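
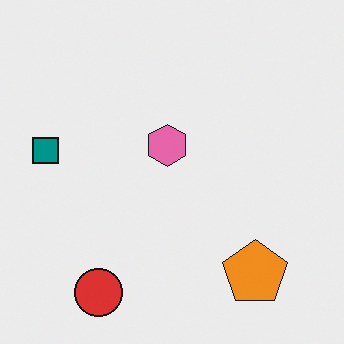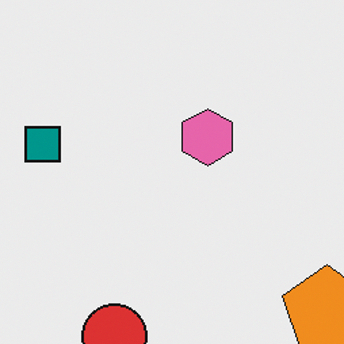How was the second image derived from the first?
The transformation is: cropped slightly and scaled back up.

The visible shapes are larger and the field of view is narrower; shapes near the original edges may be partly or wholly outside the frame — a crop-and-rescale.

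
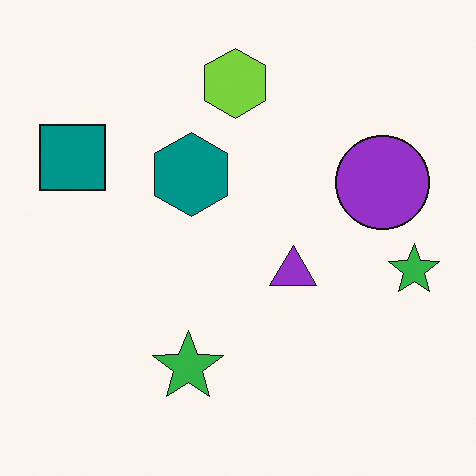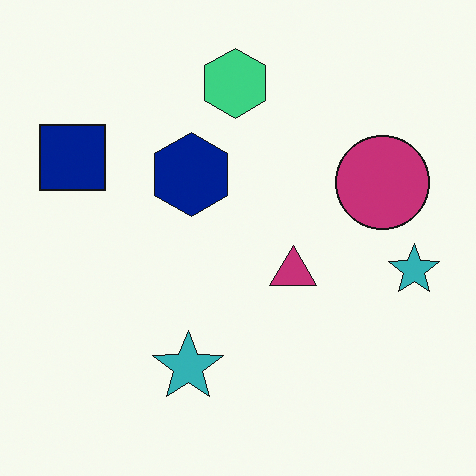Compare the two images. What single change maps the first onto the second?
It was hue-shifted slightly.

Every shape's color has rotated by the same amount around the hue wheel — a uniform hue shift.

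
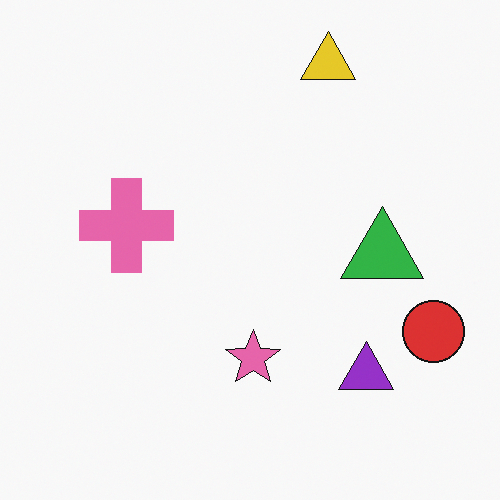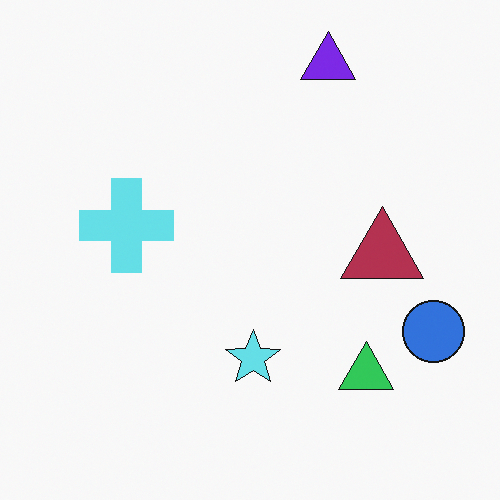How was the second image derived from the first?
The image was hue-shifted by a large amount.

Every shape's color has rotated by the same amount around the hue wheel — a uniform hue shift.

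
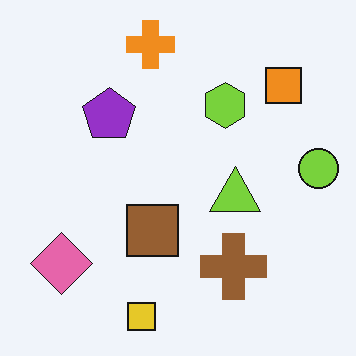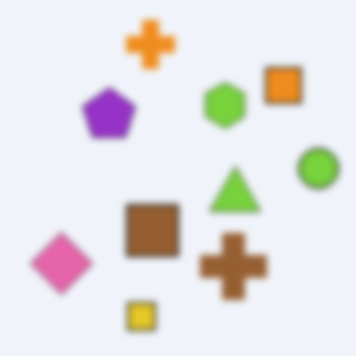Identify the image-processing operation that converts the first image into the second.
This is the original image moderately blurred.

Shape edges and outlines are uniformly softened across the whole image.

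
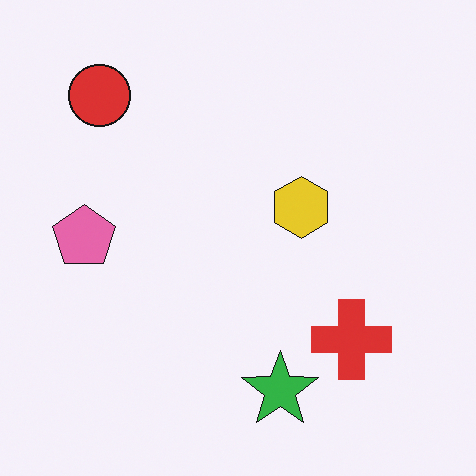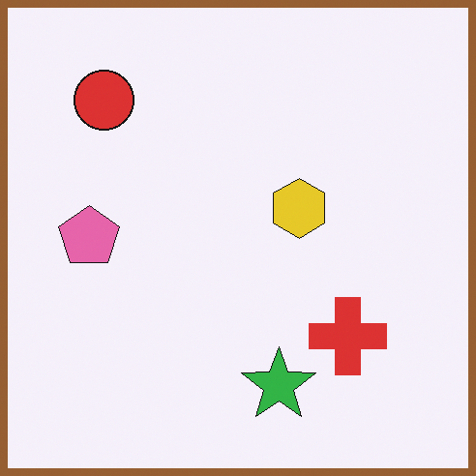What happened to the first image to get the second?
Framed with a brown border.

A solid brown frame runs around the edge of the second image, with the content slightly shrunk inside it.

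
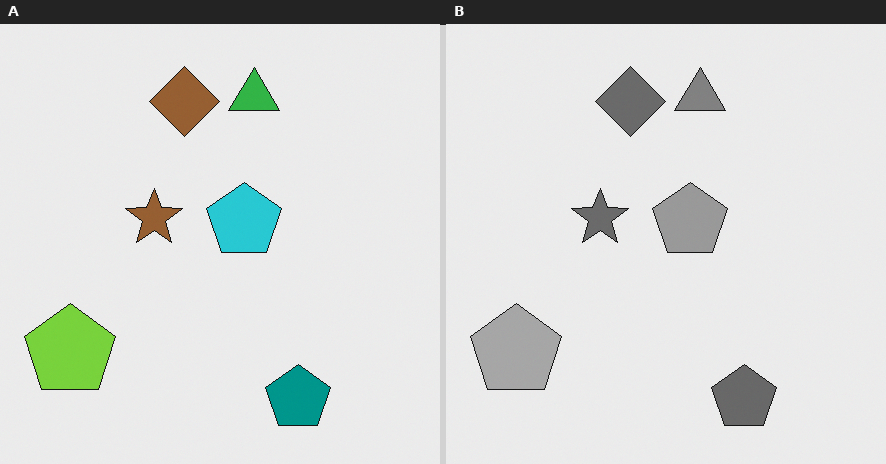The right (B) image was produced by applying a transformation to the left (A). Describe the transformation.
The transformation is: converted to grayscale.

All color is removed — every shape is now a shade of grey.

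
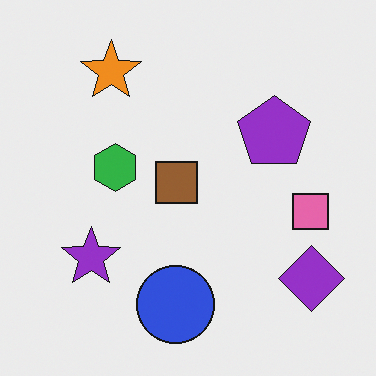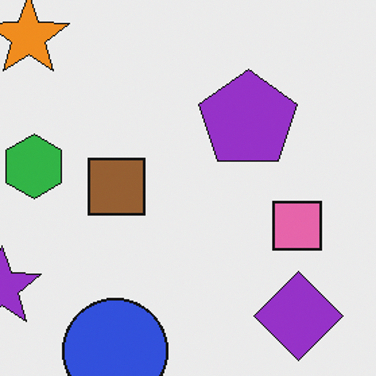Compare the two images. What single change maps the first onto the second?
The second image is the first cropped to a modestly smaller region and rescaled.

The visible shapes are larger and the field of view is narrower; shapes near the original edges may be partly or wholly outside the frame — a crop-and-rescale.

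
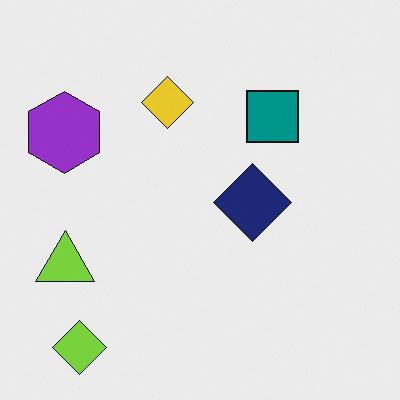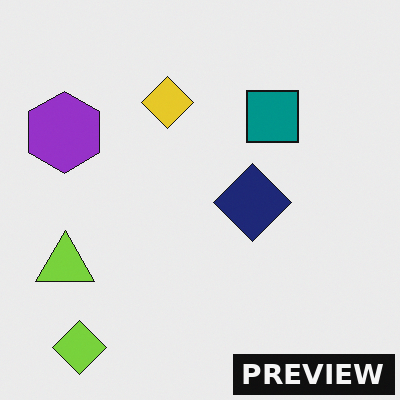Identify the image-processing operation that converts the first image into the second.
Watermarked with the text "PREVIEW" in the lower-right corner.

A dark label reading "PREVIEW" appears in the lower-right corner.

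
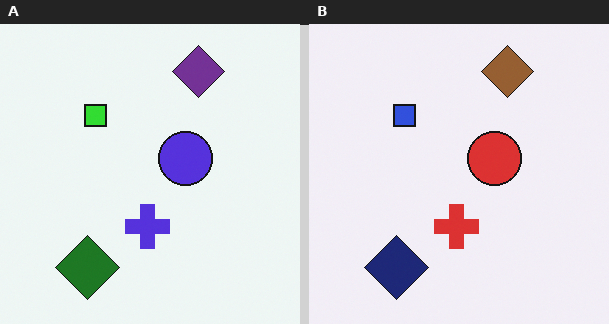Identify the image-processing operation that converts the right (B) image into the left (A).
It was hue-shifted through roughly half the color wheel.

Every shape's color has rotated by the same amount around the hue wheel — a uniform hue shift.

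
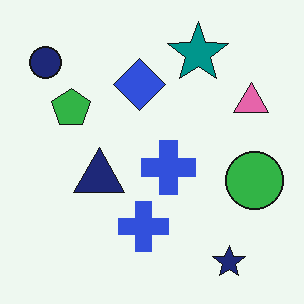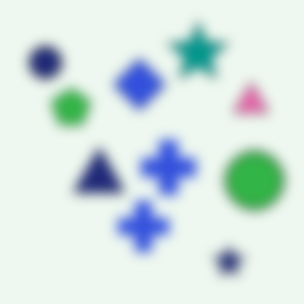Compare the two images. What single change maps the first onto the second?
Heavily blurred.

Shape edges and outlines are uniformly softened across the whole image.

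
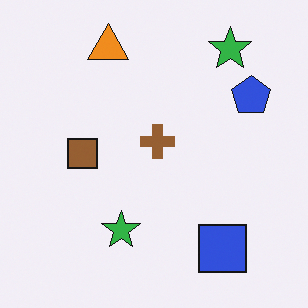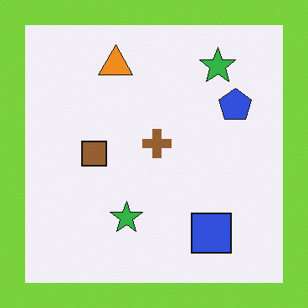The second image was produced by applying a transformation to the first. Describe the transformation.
The image was framed with a lime border.

A solid lime frame runs around the edge of the second image, with the content slightly shrunk inside it.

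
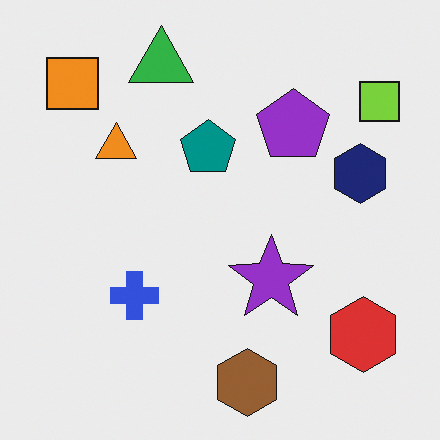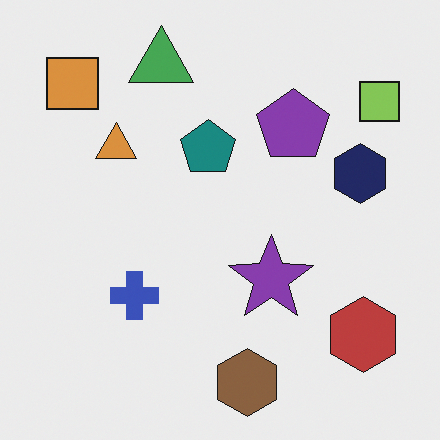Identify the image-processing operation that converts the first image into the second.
The image was slightly desaturated.

All colors are more muted and greyish — a global saturation change.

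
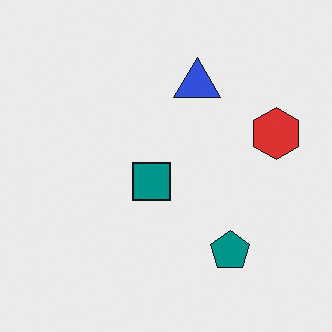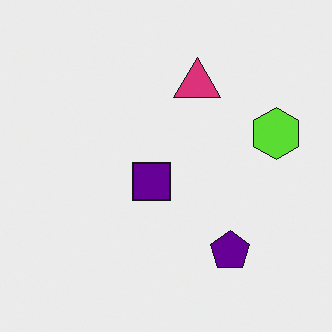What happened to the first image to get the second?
It was hue-shifted noticeably.

Every shape's color has rotated by the same amount around the hue wheel — a uniform hue shift.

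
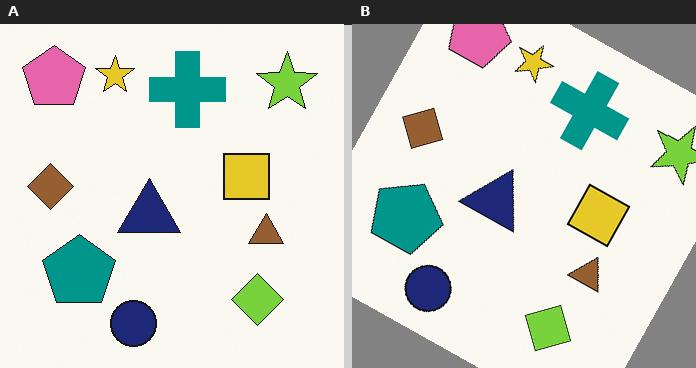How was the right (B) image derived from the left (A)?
The image was rotated clockwise by a moderate amount.

Every shape is tilted by the same angle and the image corners show triangular fill wedges — a whole-image rotation by a non-right angle.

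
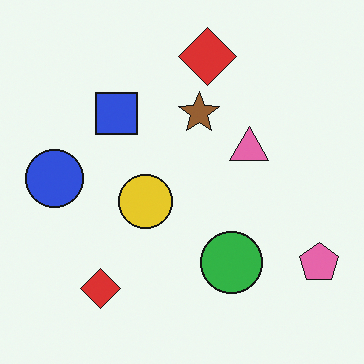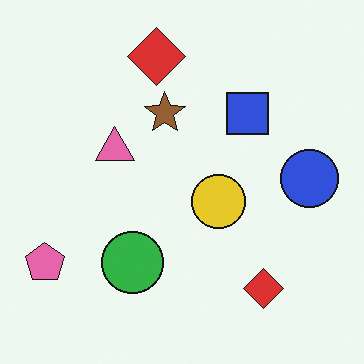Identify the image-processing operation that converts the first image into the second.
It was flipped horizontally (left ↔ right).

The pink pentagon is in the bottom-right of the first image and the bottom-left of the second — shapes on opposite sides of the vertical midline have swapped in a mirror flip.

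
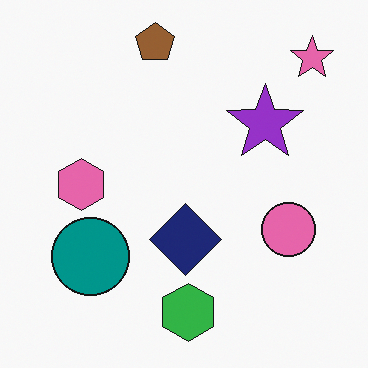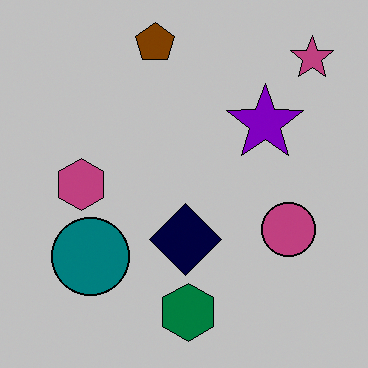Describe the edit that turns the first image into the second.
This is the original image heavily posterized to just a handful of flat colors.

Each flat color has snapped to a coarser quantized level — most visibly, the near-white background has dropped to a flat grey.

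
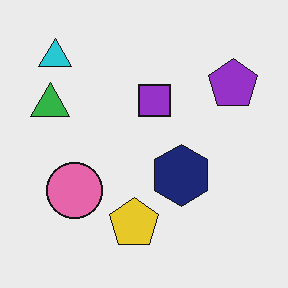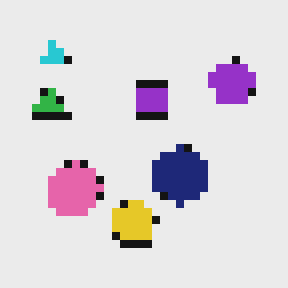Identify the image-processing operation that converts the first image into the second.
Moderately pixelated.

Shapes are reduced to large square blocks; fine edges and outlines are lost — a downscale-then-upscale (mosaic) effect.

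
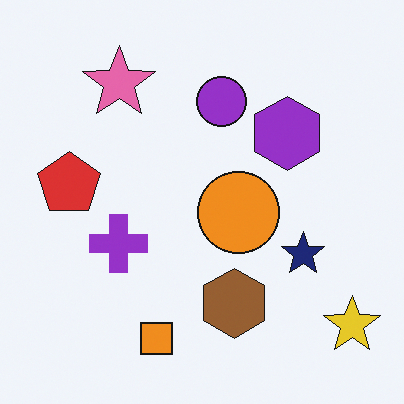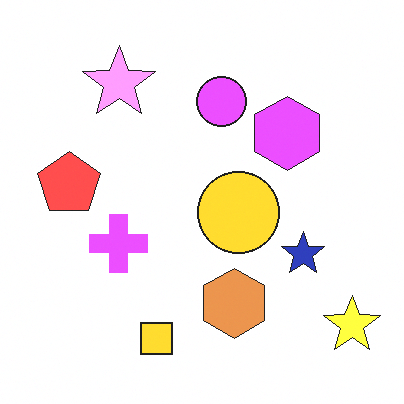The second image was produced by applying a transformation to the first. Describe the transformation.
The image was noticeably brightened.

Every pixel — background and shapes alike — is uniformly brightened.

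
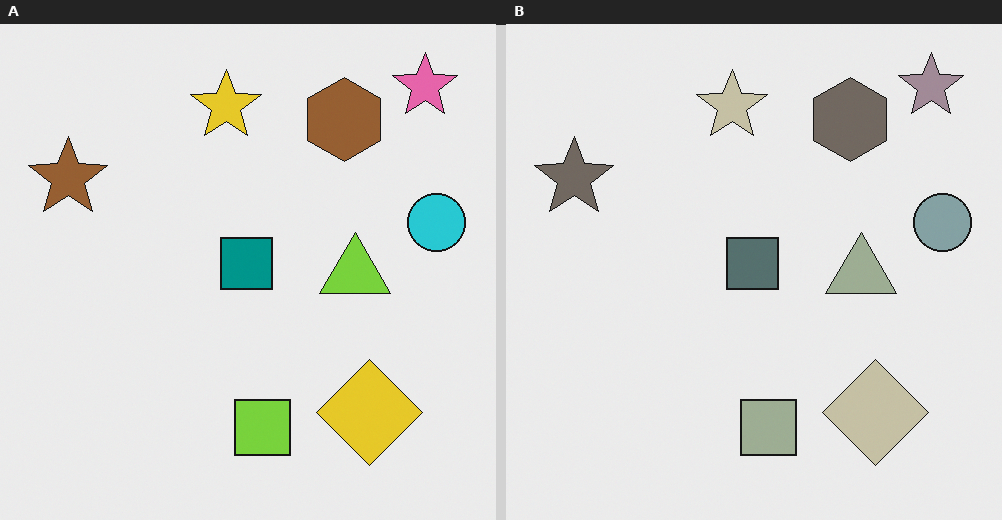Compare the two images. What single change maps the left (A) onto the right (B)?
The right (B) image is the left (A) made much more muted (saturation change).

All colors are more muted and greyish — a global saturation change.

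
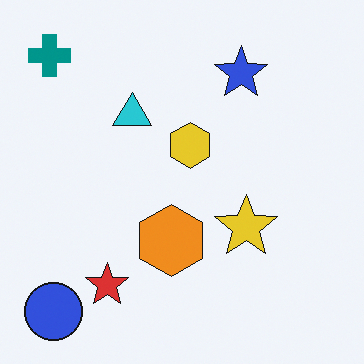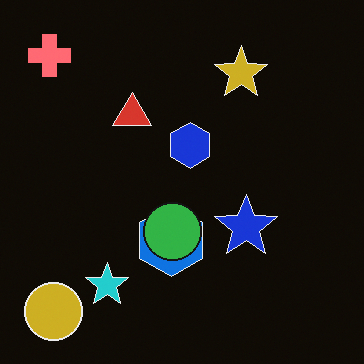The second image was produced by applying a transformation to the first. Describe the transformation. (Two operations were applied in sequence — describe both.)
The image was color-inverted (negative), then overlaid with an additional green circle.

The light background has become dark and every shape's color is its complement — a photographic negative. A green circle appears in the second image that is absent from the first.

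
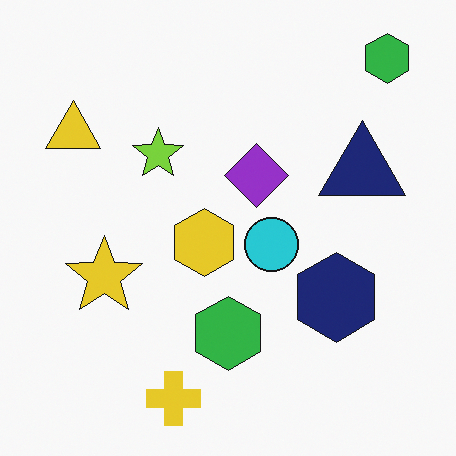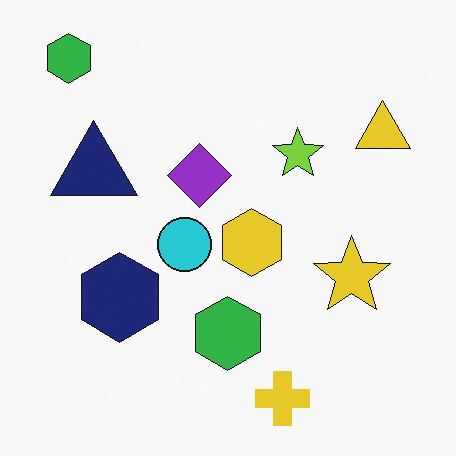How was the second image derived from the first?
It was flipped horizontally (left ↔ right).

The yellow triangle is in the top-left of the first image and the top-right of the second — shapes on opposite sides of the vertical midline have swapped in a mirror flip.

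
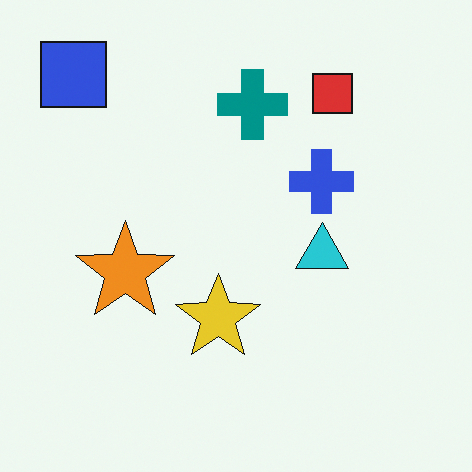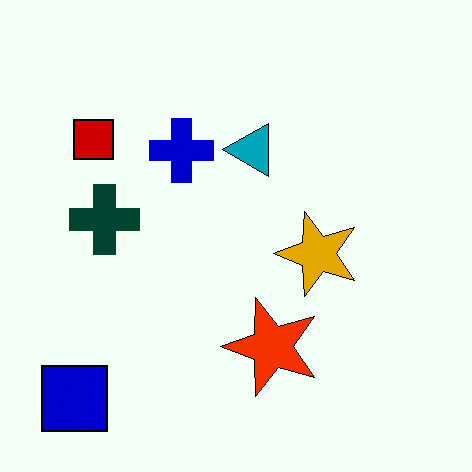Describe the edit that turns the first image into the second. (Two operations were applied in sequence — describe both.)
It was rotated 90° counter-clockwise, then given much higher contrast.

The blue square sits in the top-left of the first image and the bottom-left of the second — consistent with a whole-image 90° counter-clockwise rotation. Tones are pushed away from mid-grey across the whole image — a global contrast change.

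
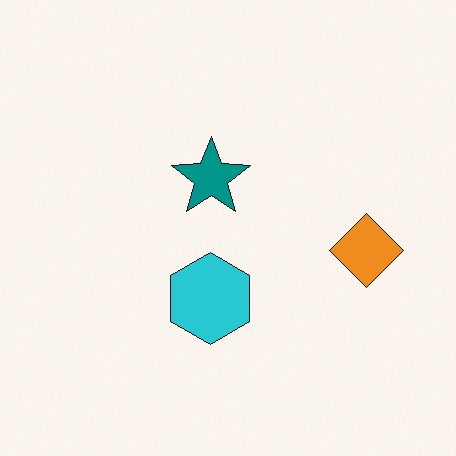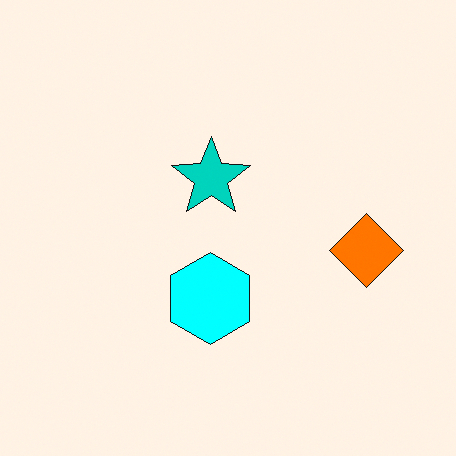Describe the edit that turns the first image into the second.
The image was made much more vivid (saturation change).

All colors are more vivid — a global saturation change.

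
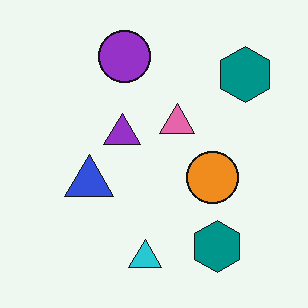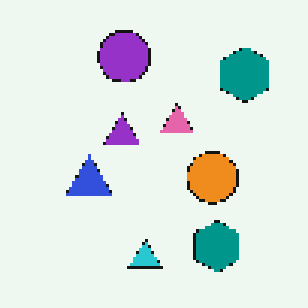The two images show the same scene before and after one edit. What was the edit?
Lightly pixelated (a mild mosaic effect).

Shapes are reduced to large square blocks; fine edges and outlines are lost — a downscale-then-upscale (mosaic) effect.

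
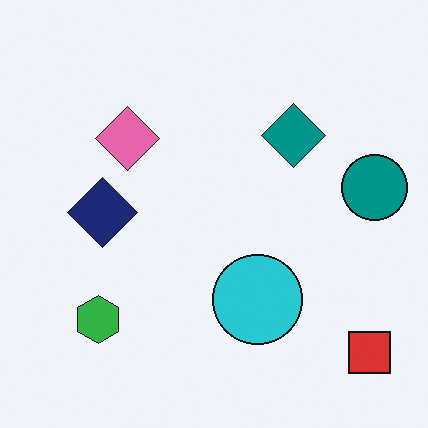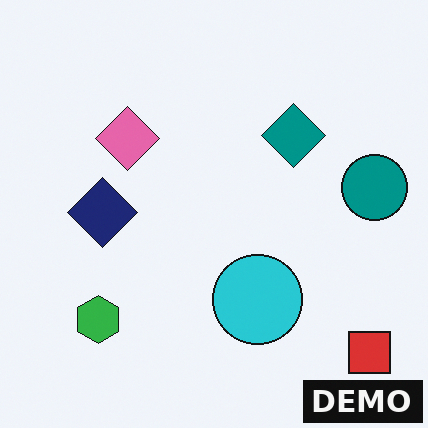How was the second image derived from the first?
The transformation is: watermarked with the text "DEMO" in the lower-right corner.

A dark label reading "DEMO" appears in the lower-right corner.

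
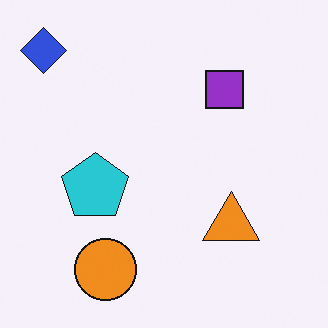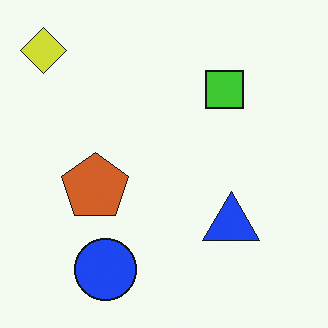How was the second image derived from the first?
Hue-shifted by a large amount.

Every shape's color has rotated by the same amount around the hue wheel — a uniform hue shift.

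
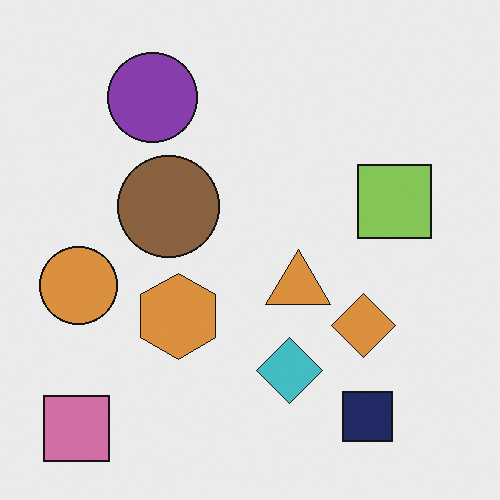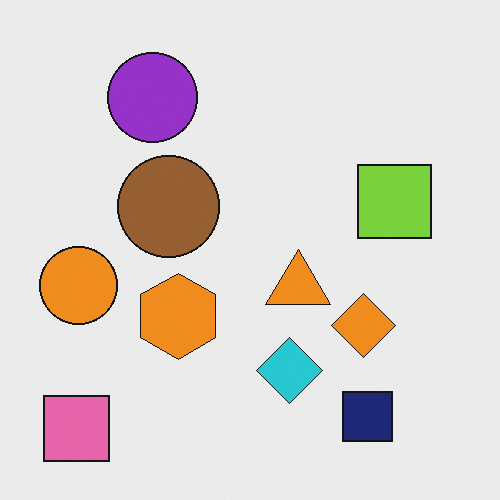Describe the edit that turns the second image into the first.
The image was slightly desaturated.

All colors are more muted and greyish — a global saturation change.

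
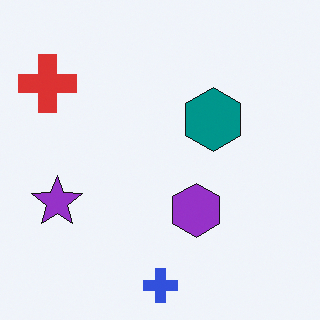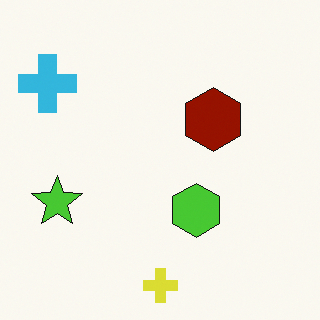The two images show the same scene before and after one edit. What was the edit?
The second image is the first hue-shifted through roughly half the color wheel.

Every shape's color has rotated by the same amount around the hue wheel — a uniform hue shift.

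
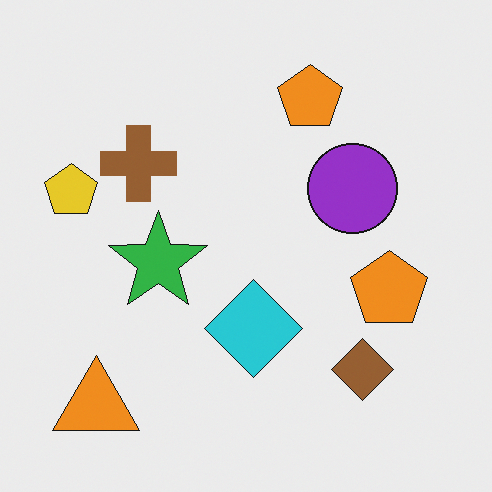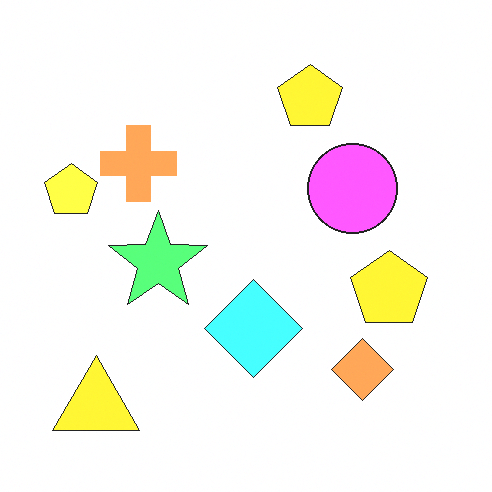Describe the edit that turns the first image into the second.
Noticeably brightened.

Every pixel — background and shapes alike — is uniformly brightened.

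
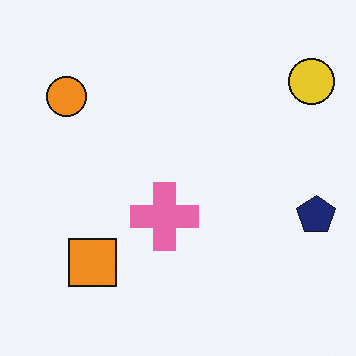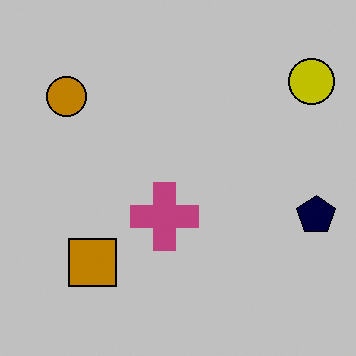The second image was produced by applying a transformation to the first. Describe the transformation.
It was aggressively posterized.

Each flat color has snapped to a coarser quantized level — most visibly, the near-white background has dropped to a flat grey.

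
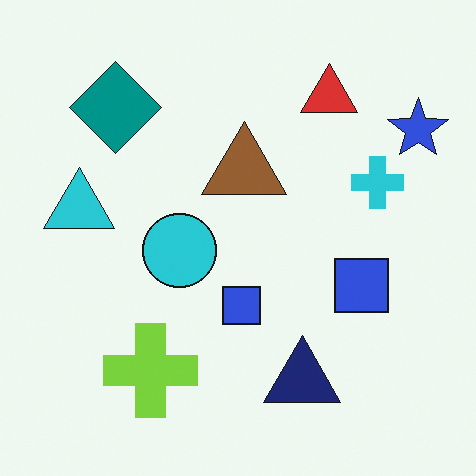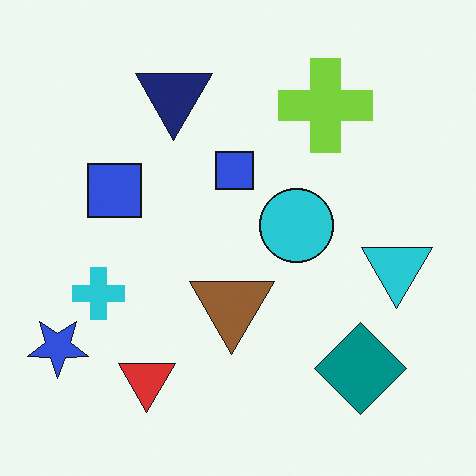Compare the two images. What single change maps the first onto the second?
The image was rotated 180°.

The blue star sits in the top-right of the first image and the bottom-left of the second — consistent with a whole-image 180° rotation.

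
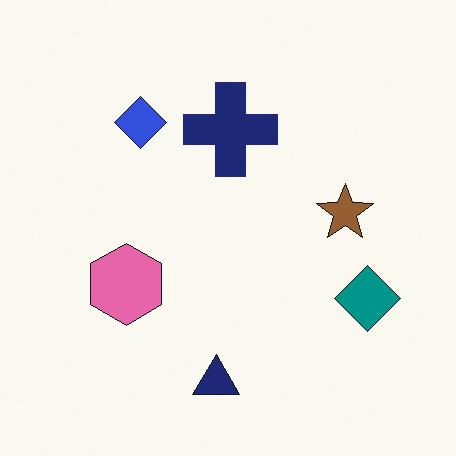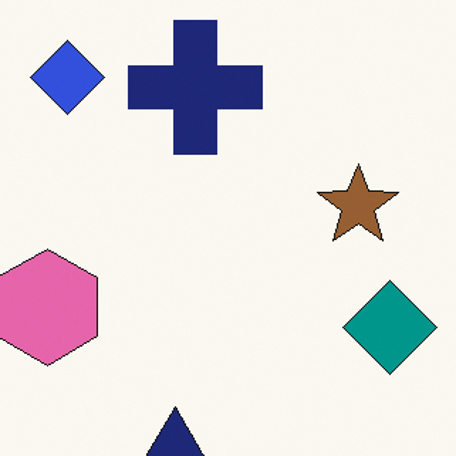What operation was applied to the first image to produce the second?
It was cropped to a modestly smaller region and rescaled.

The visible shapes are larger and the field of view is narrower; shapes near the original edges may be partly or wholly outside the frame — a crop-and-rescale.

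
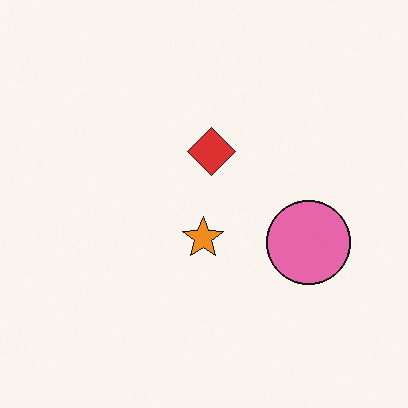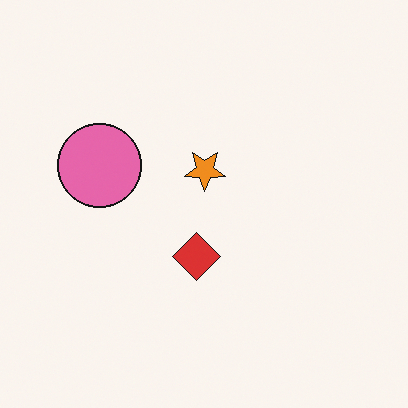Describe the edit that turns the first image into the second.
It was rotated 180°.

The pink circle sits in the right of the first image and the left of the second — consistent with a whole-image 180° rotation.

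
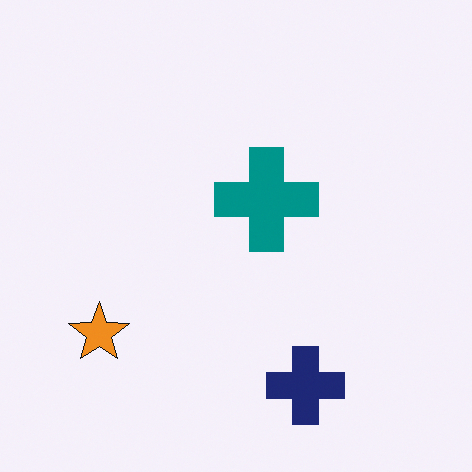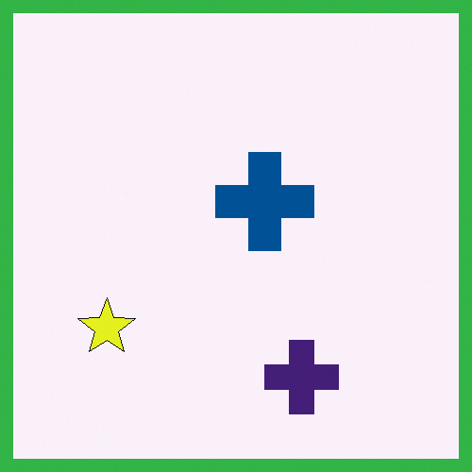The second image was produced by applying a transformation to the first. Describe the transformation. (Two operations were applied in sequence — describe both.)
The transformation is: hue-shifted slightly, then framed with a green border.

Every shape's color has rotated by the same amount around the hue wheel — a uniform hue shift. A solid green frame runs around the edge of the second image, with the content slightly shrunk inside it.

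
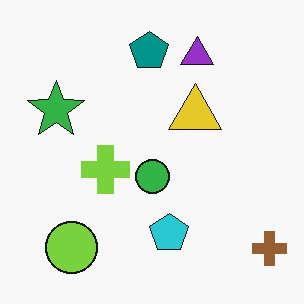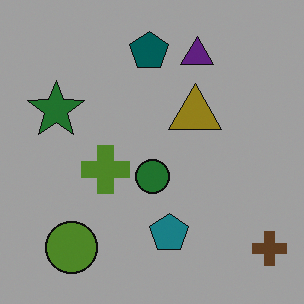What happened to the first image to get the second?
The transformation is: substantially darkened.

Every pixel — background and shapes alike — is uniformly darkened.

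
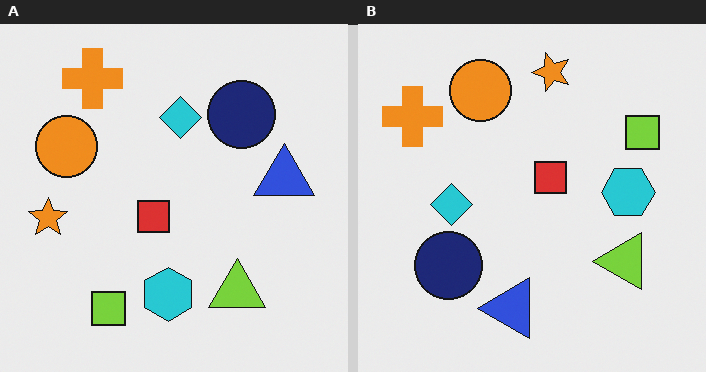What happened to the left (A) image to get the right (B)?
The image was transposed (reflected across the top-left ↔ bottom-right diagonal).

Shapes have swapped their row and column positions — what was in the top-right is now in the bottom-left — a diagonal reflection.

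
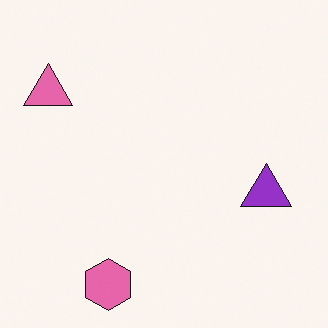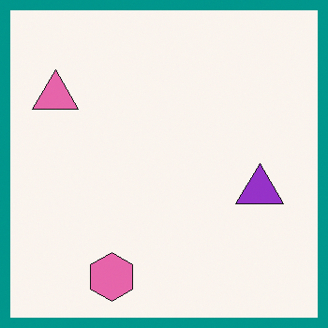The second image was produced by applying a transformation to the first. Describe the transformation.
The image was framed with a teal border.

A solid teal frame runs around the edge of the second image, with the content slightly shrunk inside it.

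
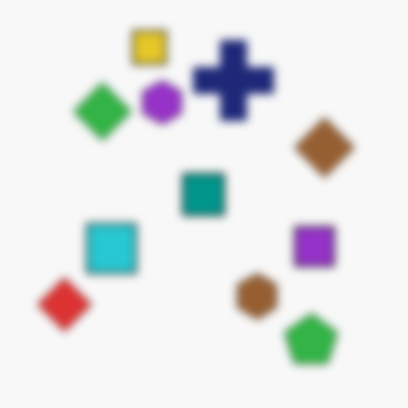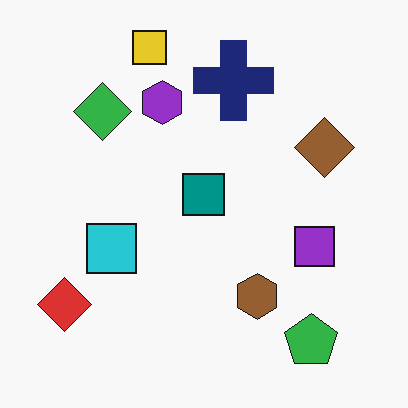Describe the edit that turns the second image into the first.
The image was noticeably gaussian-blurred.

Shape edges and outlines are uniformly softened across the whole image.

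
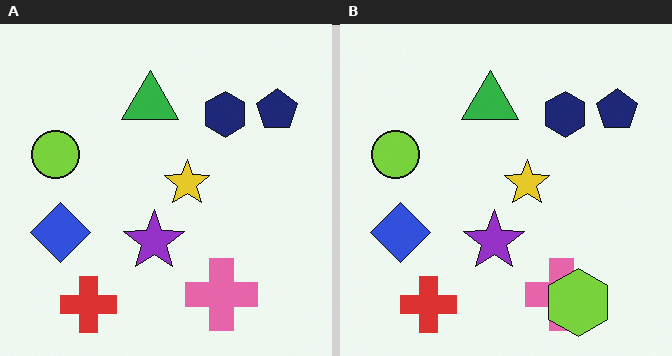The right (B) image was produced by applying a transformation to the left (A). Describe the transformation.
The image was overlaid with an additional lime hexagon.

A lime hexagon appears in the right (B) image that is absent from the left (A).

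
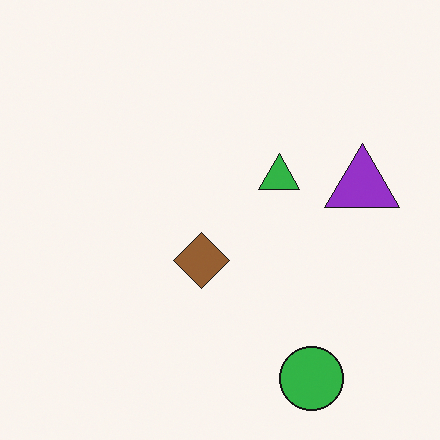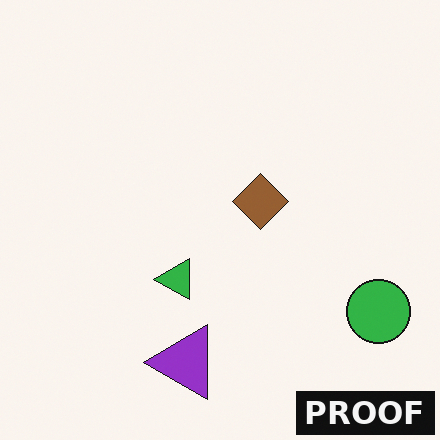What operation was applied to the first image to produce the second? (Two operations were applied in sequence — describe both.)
This is the original image transposed (reflected across the top-left ↔ bottom-right diagonal), then watermarked with the text "PROOF" in the lower-right corner.

Shapes have swapped their row and column positions — what was in the top-right is now in the bottom-left — a diagonal reflection. A dark label reading "PROOF" appears in the lower-right corner.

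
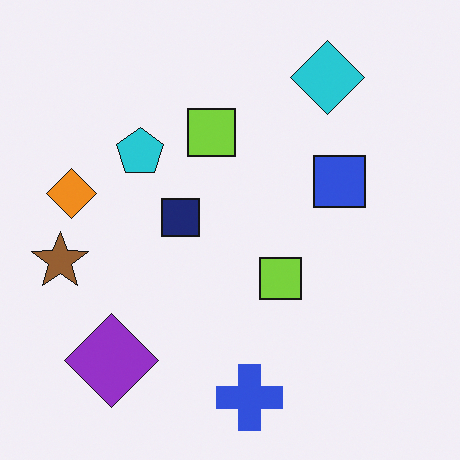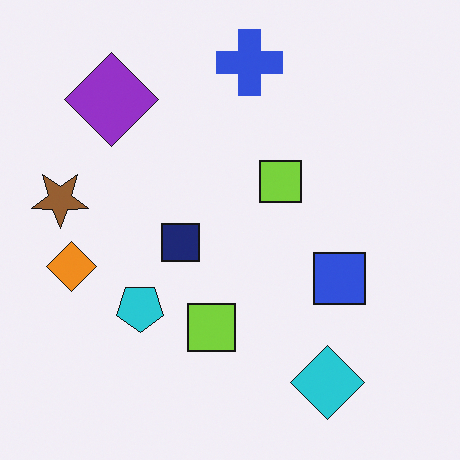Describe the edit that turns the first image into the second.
The transformation is: flipped vertically (top ↔ bottom).

The blue cross is in the bottom of the first image and the top of the second — shapes on opposite sides of the horizontal midline have swapped in a mirror flip.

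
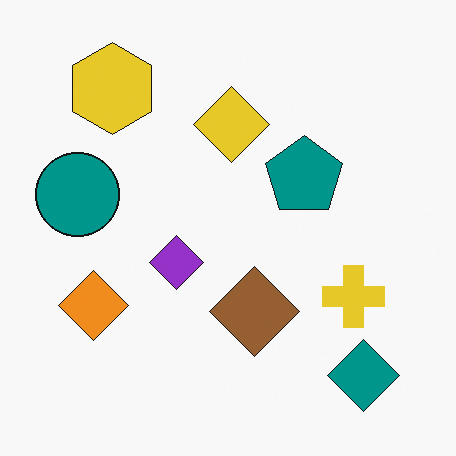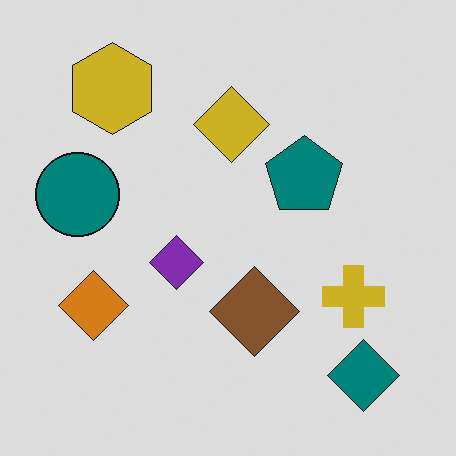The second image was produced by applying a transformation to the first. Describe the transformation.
The transformation is: slightly darkened.

Every pixel — background and shapes alike — is uniformly darkened.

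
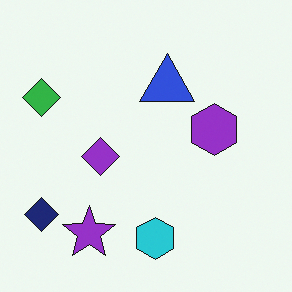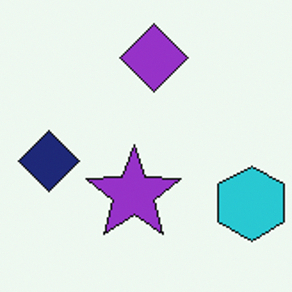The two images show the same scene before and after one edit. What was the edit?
Cropped tightly and scaled back up.

The visible shapes are larger and the field of view is narrower; shapes near the original edges may be partly or wholly outside the frame — a crop-and-rescale.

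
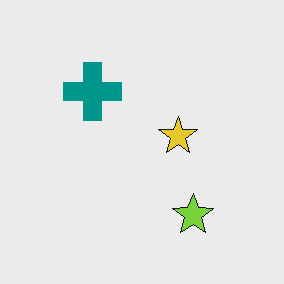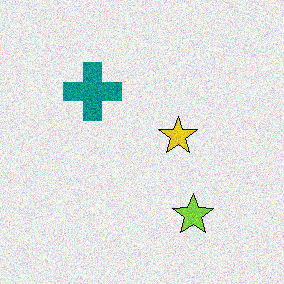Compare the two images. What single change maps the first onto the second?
The transformation is: degraded with moderate additive noise.

Random speckle covers the whole image, including the flat background.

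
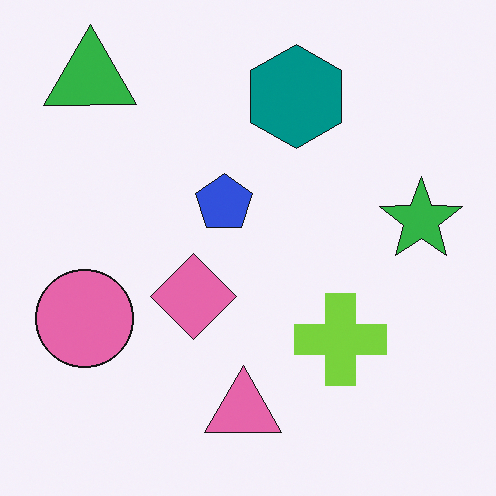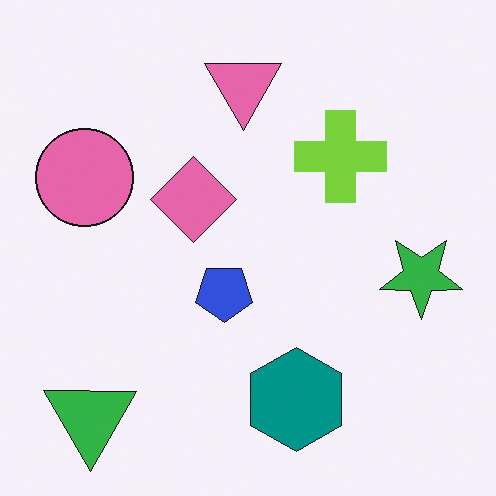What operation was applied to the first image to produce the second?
The transformation is: flipped vertically (top ↔ bottom).

The green triangle is in the top-left of the first image and the bottom-left of the second — shapes on opposite sides of the horizontal midline have swapped in a mirror flip.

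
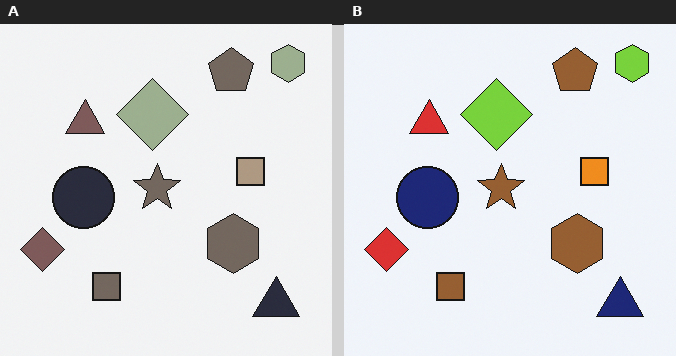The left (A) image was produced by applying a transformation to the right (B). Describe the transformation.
This is the original image heavily desaturated.

All colors are more muted and greyish — a global saturation change.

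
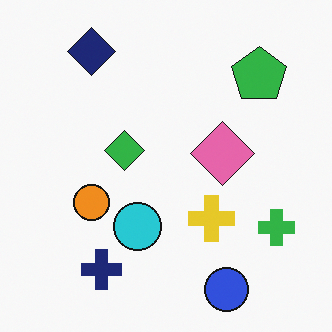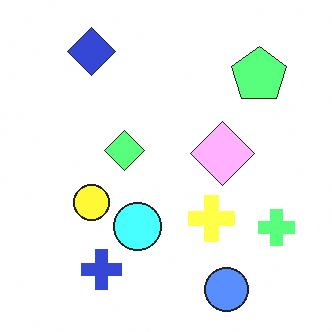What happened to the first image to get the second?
Noticeably brightened.

Every pixel — background and shapes alike — is uniformly brightened.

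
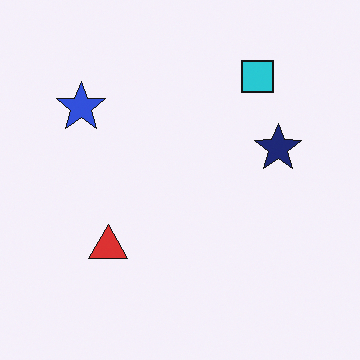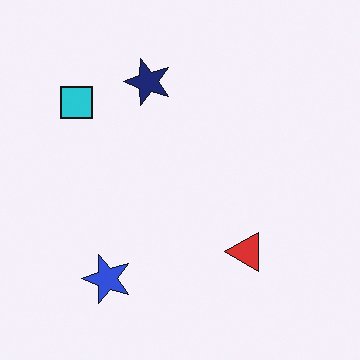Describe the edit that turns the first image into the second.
This is the original image rotated 90° counter-clockwise.

The cyan square sits in the top-right of the first image and the top-left of the second — consistent with a whole-image 90° counter-clockwise rotation.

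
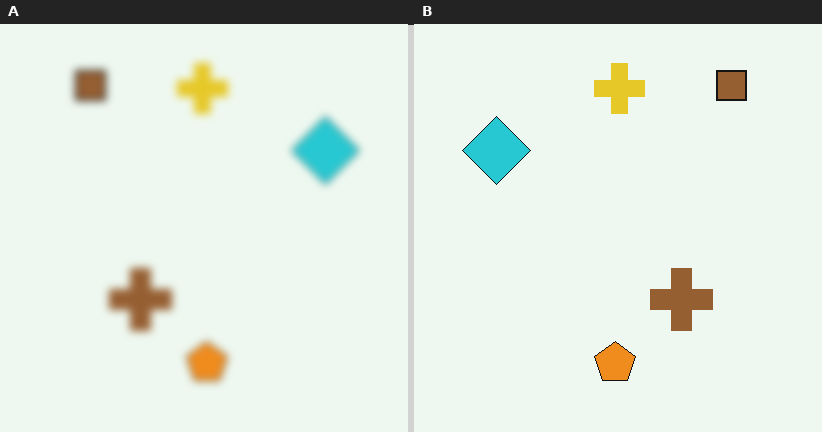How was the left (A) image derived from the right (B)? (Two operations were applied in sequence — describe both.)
The image was flipped horizontally (left ↔ right), then moderately blurred.

The cyan diamond is in the top-left of the right (B) image and the top-right of the left (A) — shapes on opposite sides of the vertical midline have swapped in a mirror flip. Shape edges and outlines are uniformly softened across the whole image.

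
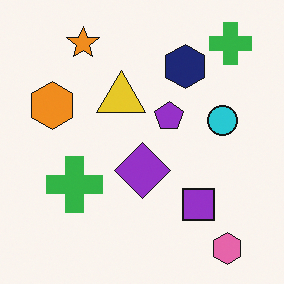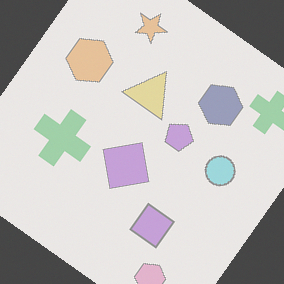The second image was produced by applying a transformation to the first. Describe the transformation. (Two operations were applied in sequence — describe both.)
The second image is the first given much lower contrast, then rotated clockwise by a large amount — several tens of degrees.

Tones are pushed toward mid-grey across the whole image — a global contrast change. Every shape is tilted by the same angle and the image corners show triangular fill wedges — a whole-image rotation by a non-right angle.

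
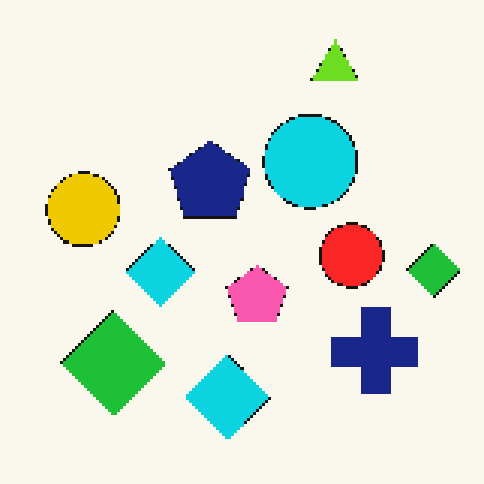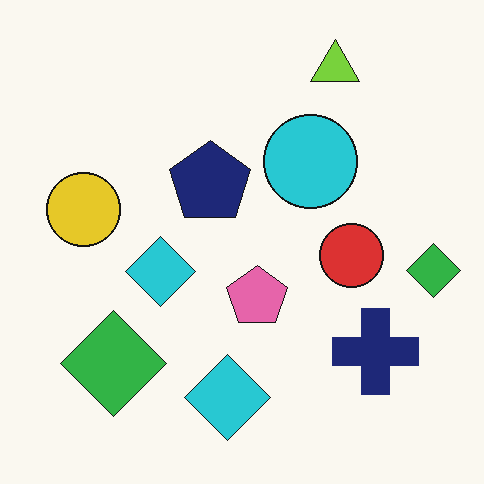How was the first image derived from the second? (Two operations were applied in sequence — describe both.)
The transformation is: slightly oversaturated, then lightly pixelated (a mild mosaic effect).

All colors are more vivid — a global saturation change. Shapes are reduced to large square blocks; fine edges and outlines are lost — a downscale-then-upscale (mosaic) effect.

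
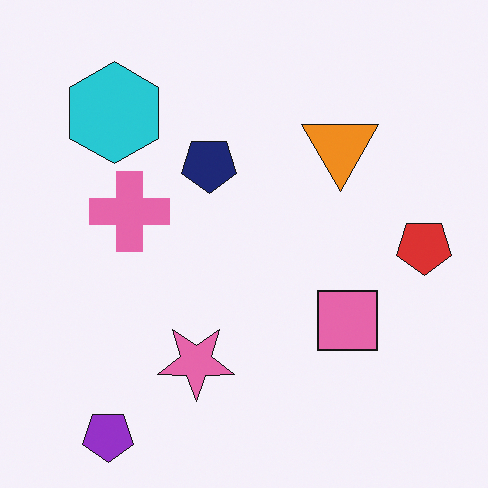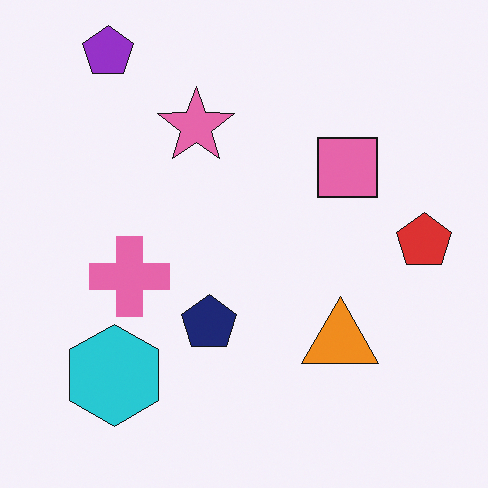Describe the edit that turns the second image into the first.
Flipped vertically (top ↔ bottom).

The purple pentagon is in the top-left of the second image and the bottom-left of the first — shapes on opposite sides of the horizontal midline have swapped in a mirror flip.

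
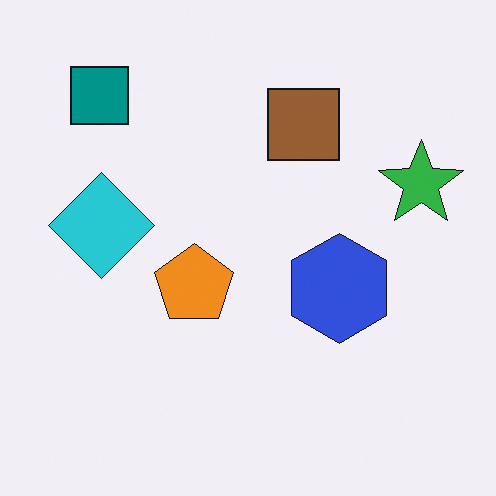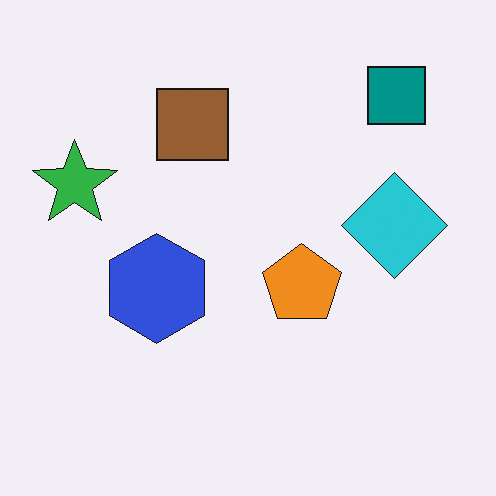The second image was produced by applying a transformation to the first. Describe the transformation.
The image was flipped horizontally (left ↔ right).

The green star is in the right of the first image and the left of the second — shapes on opposite sides of the vertical midline have swapped in a mirror flip.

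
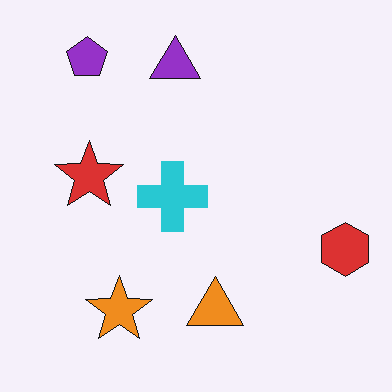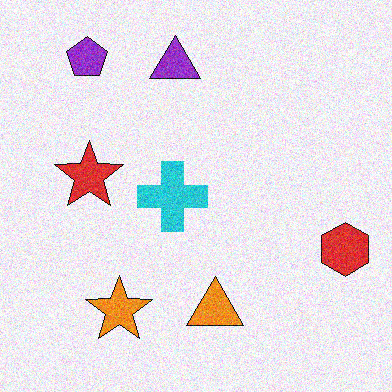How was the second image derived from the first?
Degraded with moderate additive noise.

Random speckle covers the whole image, including the flat background.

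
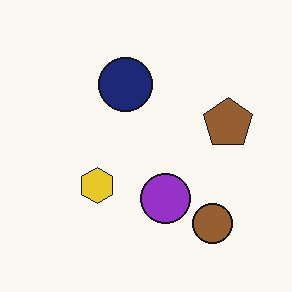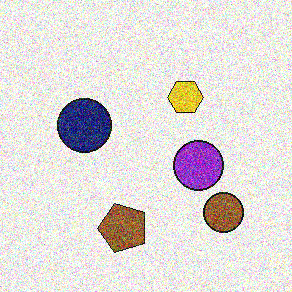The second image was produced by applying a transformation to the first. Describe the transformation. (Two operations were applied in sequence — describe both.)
Degraded with strong gaussian noise, then transposed (reflected across the top-left ↔ bottom-right diagonal).

Random speckle covers the whole image, including the flat background. Shapes have swapped their row and column positions — what was in the top-right is now in the bottom-left — a diagonal reflection.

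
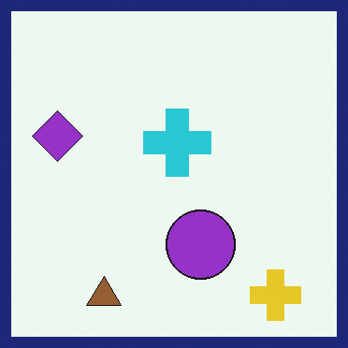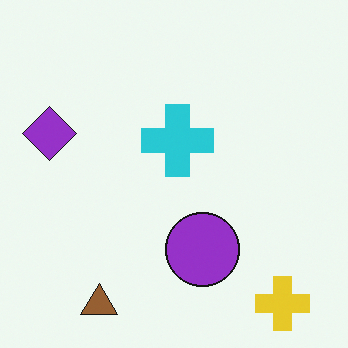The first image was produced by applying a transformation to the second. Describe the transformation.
The image was framed with a navy border.

A solid navy frame runs around the edge of the first image, with the content slightly shrunk inside it.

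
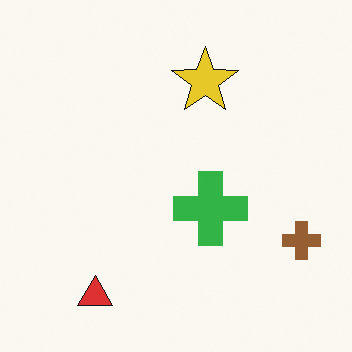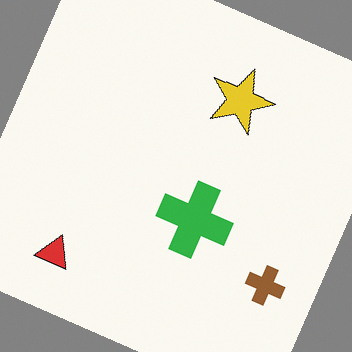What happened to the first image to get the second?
This is the original image rotated clockwise by a moderate amount.

Every shape is tilted by the same angle and the image corners show triangular fill wedges — a whole-image rotation by a non-right angle.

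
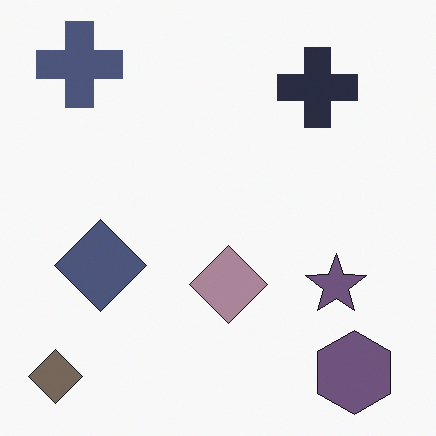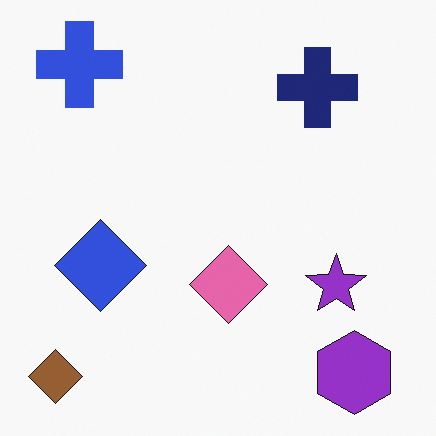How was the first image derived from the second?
The first image is the second heavily desaturated.

All colors are more muted and greyish — a global saturation change.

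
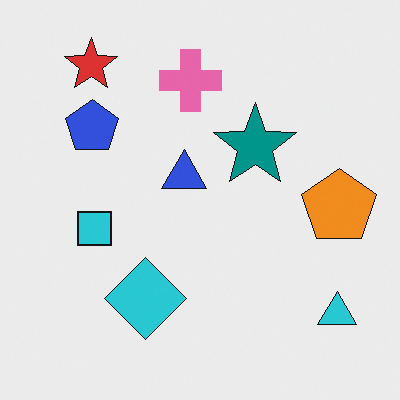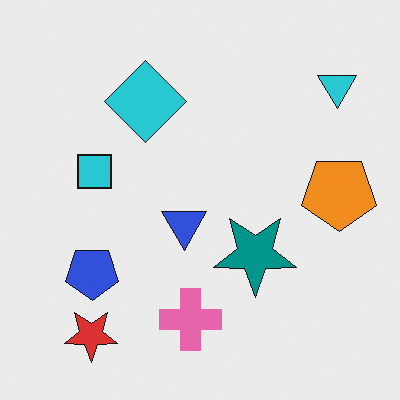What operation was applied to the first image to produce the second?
The transformation is: flipped vertically (top ↔ bottom).

The red star is in the top-left of the first image and the bottom-left of the second — shapes on opposite sides of the horizontal midline have swapped in a mirror flip.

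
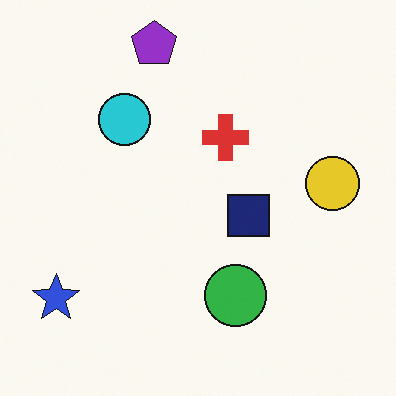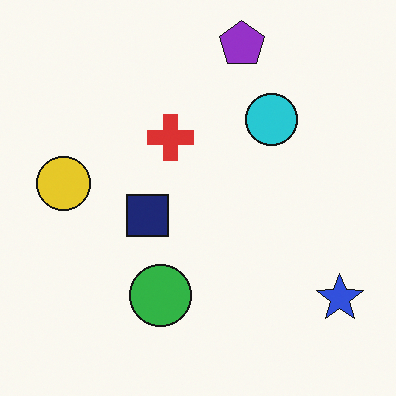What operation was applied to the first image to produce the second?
The transformation is: flipped horizontally (left ↔ right).

The blue star is in the bottom-left of the first image and the bottom-right of the second — shapes on opposite sides of the vertical midline have swapped in a mirror flip.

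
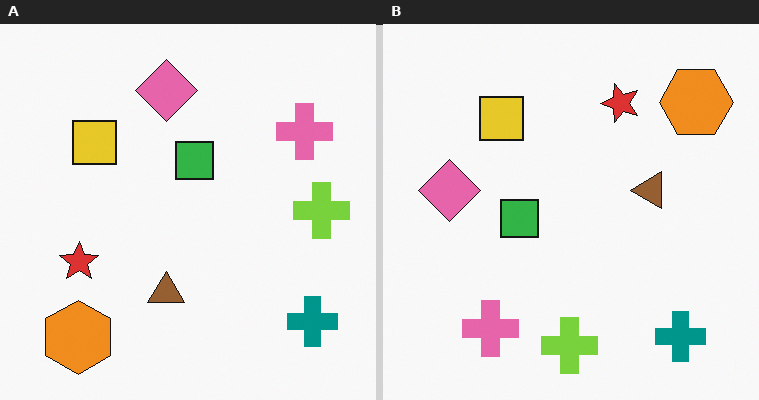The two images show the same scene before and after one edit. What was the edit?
It was transposed (reflected across the top-left ↔ bottom-right diagonal).

Shapes have swapped their row and column positions — what was in the top-right is now in the bottom-left — a diagonal reflection.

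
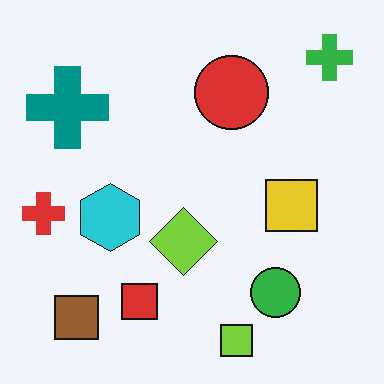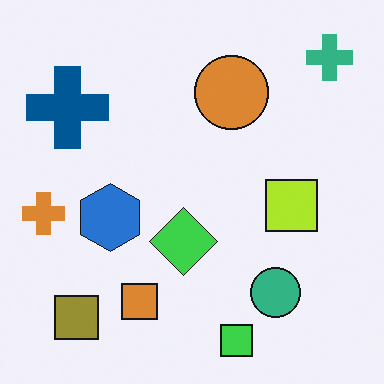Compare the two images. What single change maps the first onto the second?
Hue-shifted slightly.

Every shape's color has rotated by the same amount around the hue wheel — a uniform hue shift.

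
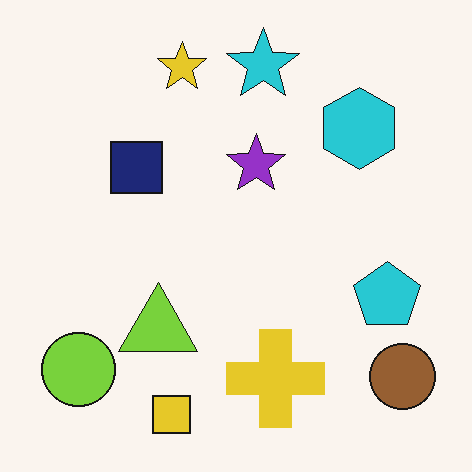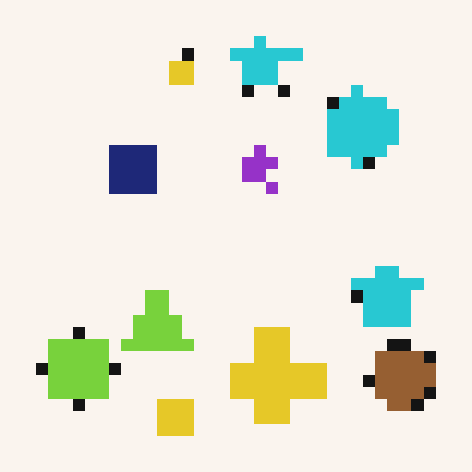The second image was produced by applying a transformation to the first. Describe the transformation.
The transformation is: coarsely pixelated.

Shapes are reduced to large square blocks; fine edges and outlines are lost — a downscale-then-upscale (mosaic) effect.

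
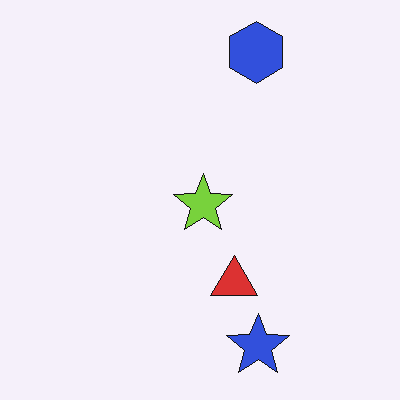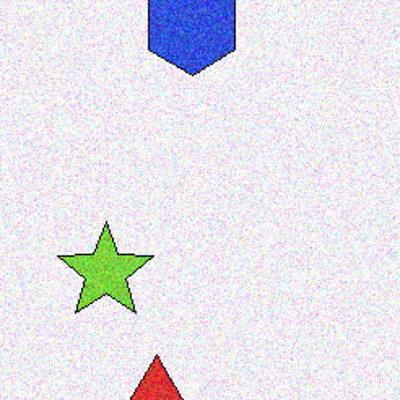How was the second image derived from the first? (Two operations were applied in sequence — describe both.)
The image was degraded with visible gaussian noise, then cropped tightly and scaled back up.

Random speckle covers the whole image, including the flat background. The visible shapes are larger and the field of view is narrower; shapes near the original edges may be partly or wholly outside the frame — a crop-and-rescale.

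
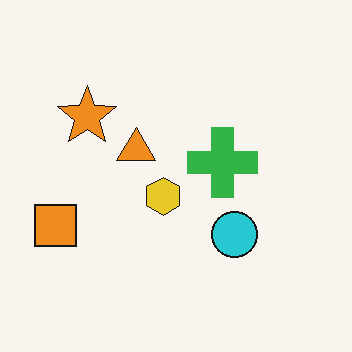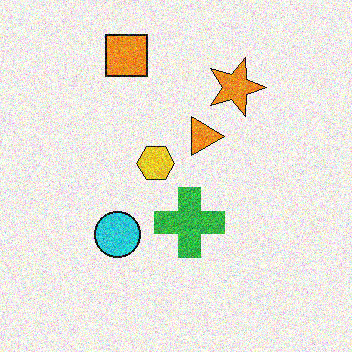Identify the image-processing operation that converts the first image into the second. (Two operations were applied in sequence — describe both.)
Rotated 90° clockwise, then degraded with a thick layer of grain.

The orange square sits in the left of the first image and the top of the second — consistent with a whole-image 90° clockwise rotation. Random speckle covers the whole image, including the flat background.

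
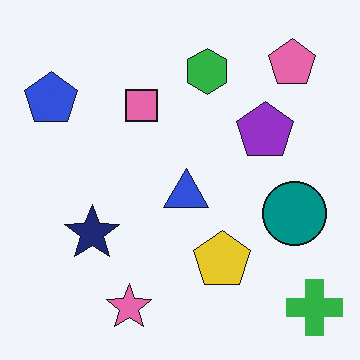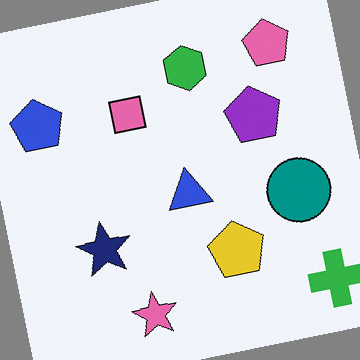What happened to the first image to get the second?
The transformation is: rotated counter-clockwise by a small amount.

Every shape is tilted by the same angle and the image corners show triangular fill wedges — a whole-image rotation by a non-right angle.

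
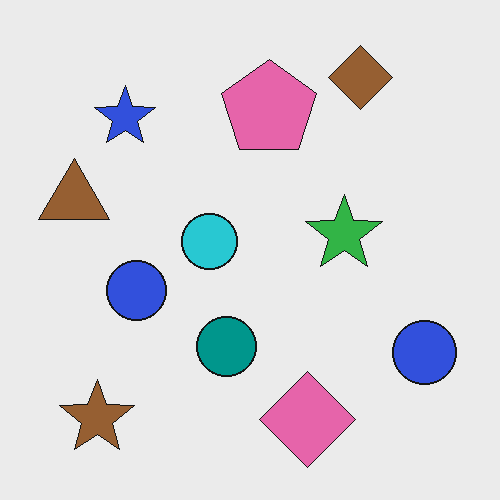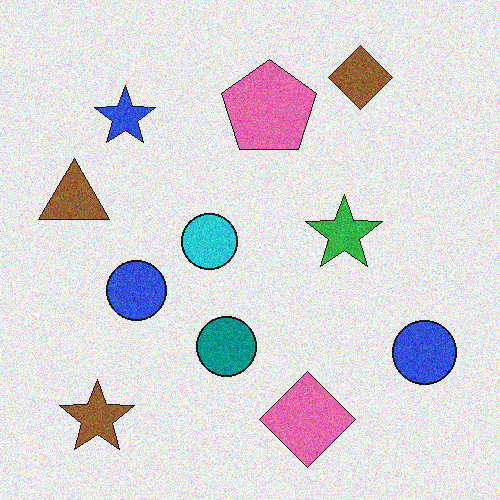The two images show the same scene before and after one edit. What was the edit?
Degraded with visible gaussian noise.

Random speckle covers the whole image, including the flat background.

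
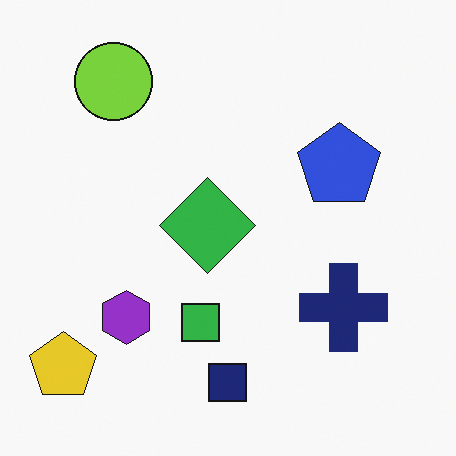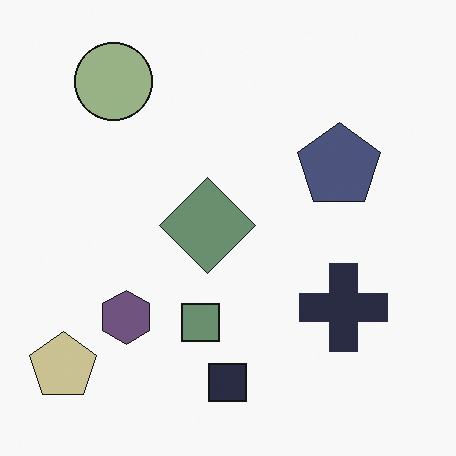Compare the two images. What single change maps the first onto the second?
The image was heavily desaturated.

All colors are more muted and greyish — a global saturation change.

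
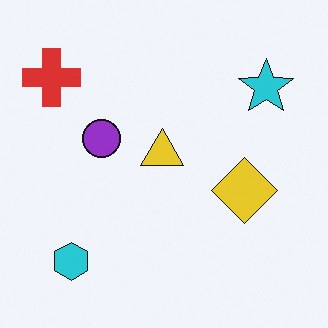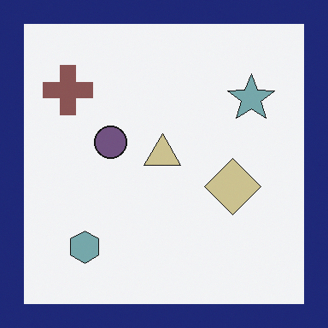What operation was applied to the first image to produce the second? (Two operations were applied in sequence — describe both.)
Heavily desaturated, then framed with a navy border.

All colors are more muted and greyish — a global saturation change. A solid navy frame runs around the edge of the second image, with the content slightly shrunk inside it.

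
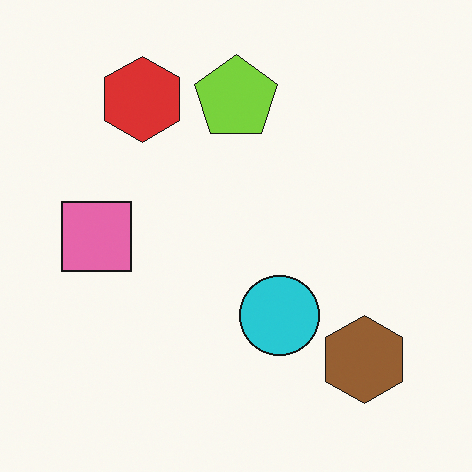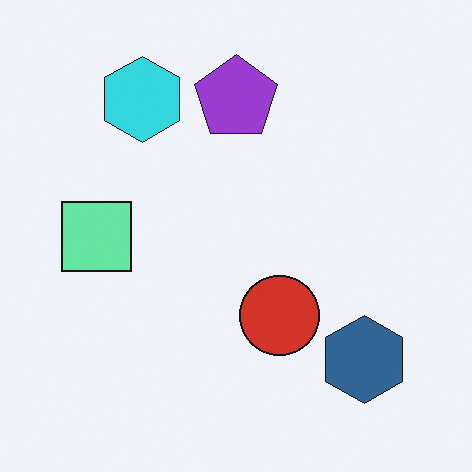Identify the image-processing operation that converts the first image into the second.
The second image is the first hue-shifted through roughly half the color wheel.

Every shape's color has rotated by the same amount around the hue wheel — a uniform hue shift.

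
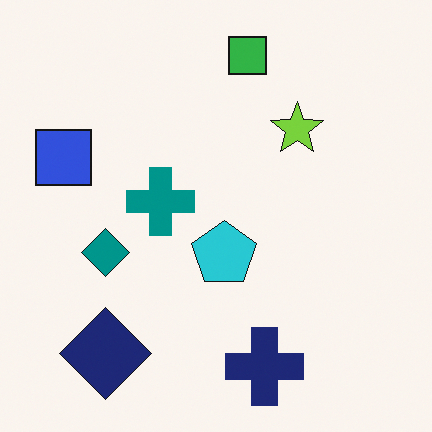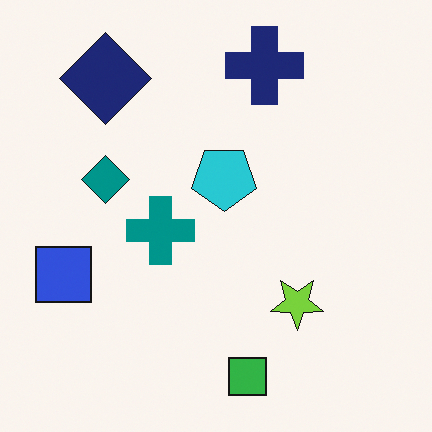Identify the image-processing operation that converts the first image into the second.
The second image is the first flipped vertically (top ↔ bottom).

The green square is in the top of the first image and the bottom of the second — shapes on opposite sides of the horizontal midline have swapped in a mirror flip.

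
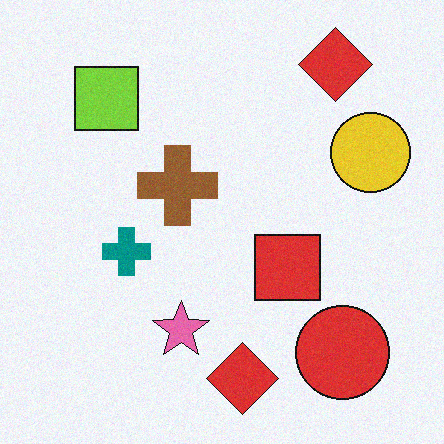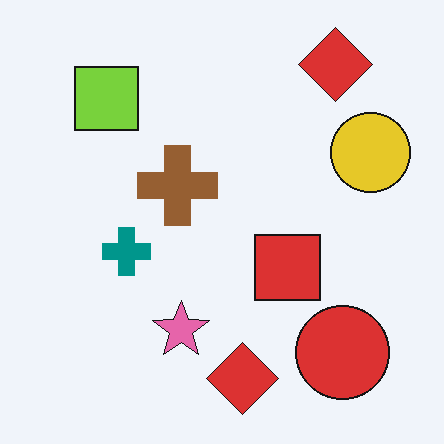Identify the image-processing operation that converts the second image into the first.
It was degraded with light additive noise.

Random speckle covers the whole image, including the flat background.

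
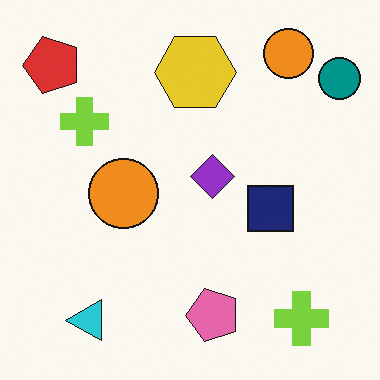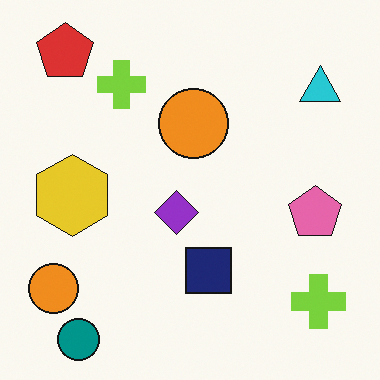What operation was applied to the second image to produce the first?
The transformation is: transposed (reflected across the top-left ↔ bottom-right diagonal).

Shapes have swapped their row and column positions — what was in the top-right is now in the bottom-left — a diagonal reflection.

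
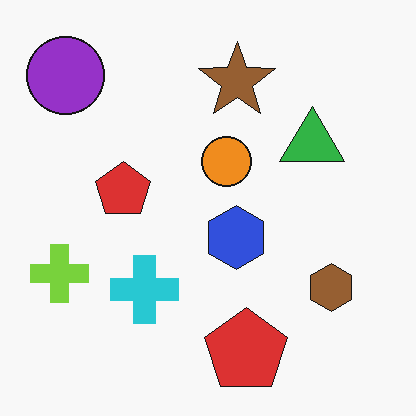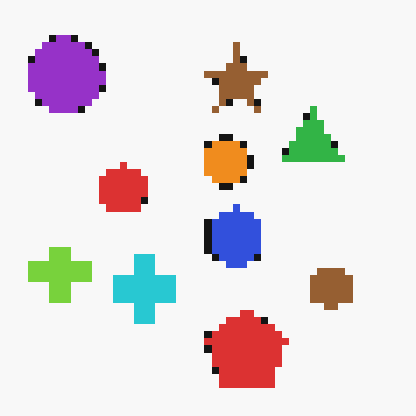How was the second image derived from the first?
Moderately pixelated.

Shapes are reduced to large square blocks; fine edges and outlines are lost — a downscale-then-upscale (mosaic) effect.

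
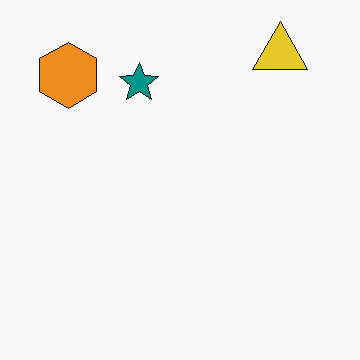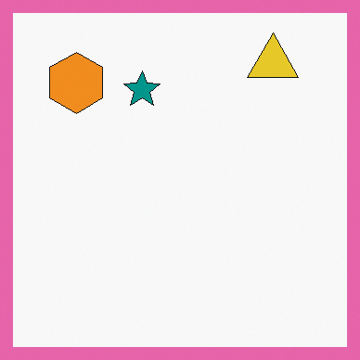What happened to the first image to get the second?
This is the original image framed with a pink border.

A solid pink frame runs around the edge of the second image, with the content slightly shrunk inside it.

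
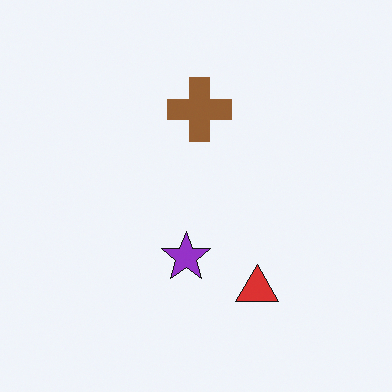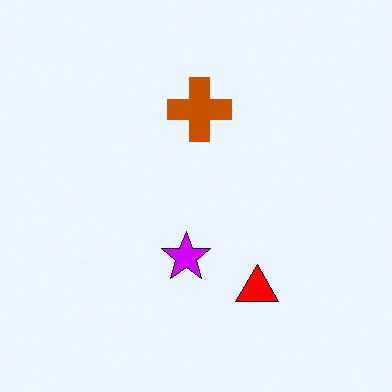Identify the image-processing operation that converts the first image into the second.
It was heavily oversaturated.

All colors are more vivid — a global saturation change.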